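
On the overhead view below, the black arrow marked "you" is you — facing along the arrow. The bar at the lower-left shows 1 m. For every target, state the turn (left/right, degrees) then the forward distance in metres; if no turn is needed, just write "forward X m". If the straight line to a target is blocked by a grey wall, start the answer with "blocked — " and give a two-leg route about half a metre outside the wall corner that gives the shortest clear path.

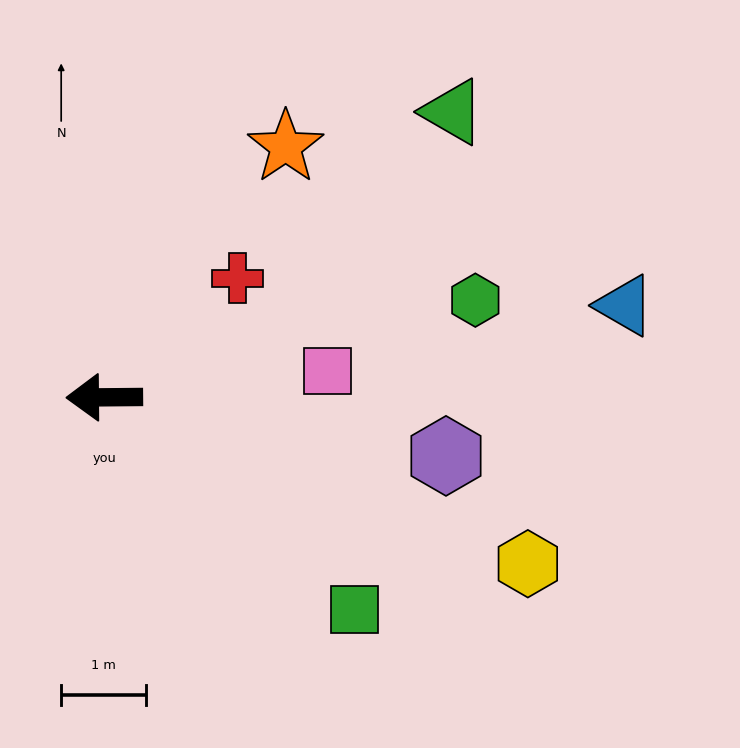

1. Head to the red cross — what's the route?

turn right 139°, forward 2.1 m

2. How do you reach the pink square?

turn right 174°, forward 2.7 m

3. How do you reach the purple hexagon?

turn left 170°, forward 4.1 m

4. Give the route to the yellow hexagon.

turn left 158°, forward 5.4 m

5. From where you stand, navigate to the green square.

turn left 139°, forward 3.9 m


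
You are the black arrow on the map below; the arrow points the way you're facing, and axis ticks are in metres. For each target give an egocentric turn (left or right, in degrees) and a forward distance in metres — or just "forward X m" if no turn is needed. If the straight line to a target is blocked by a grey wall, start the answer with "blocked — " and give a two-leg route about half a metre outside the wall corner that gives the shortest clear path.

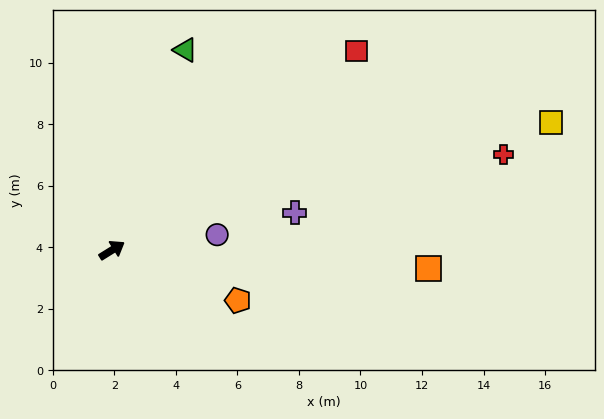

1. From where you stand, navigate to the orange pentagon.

turn right 54°, forward 4.4 m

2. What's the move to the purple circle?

turn right 24°, forward 3.5 m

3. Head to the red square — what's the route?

turn left 7°, forward 10.3 m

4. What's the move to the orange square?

turn right 35°, forward 10.3 m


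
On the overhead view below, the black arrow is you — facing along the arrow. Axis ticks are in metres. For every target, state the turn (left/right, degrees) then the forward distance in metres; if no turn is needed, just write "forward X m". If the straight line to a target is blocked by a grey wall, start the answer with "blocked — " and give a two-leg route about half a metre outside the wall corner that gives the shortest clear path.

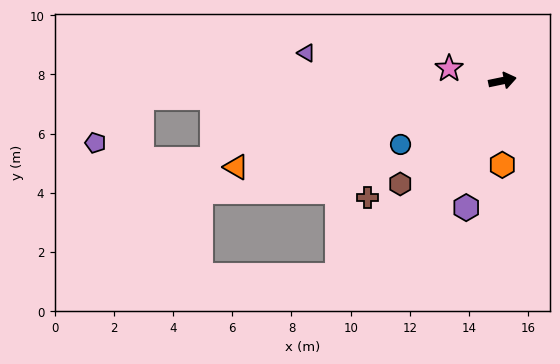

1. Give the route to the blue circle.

turn right 160°, forward 4.1 m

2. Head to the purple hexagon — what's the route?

turn right 118°, forward 4.5 m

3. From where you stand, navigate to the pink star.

turn left 155°, forward 1.8 m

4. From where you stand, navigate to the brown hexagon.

turn right 146°, forward 4.9 m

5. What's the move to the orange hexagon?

turn right 102°, forward 2.8 m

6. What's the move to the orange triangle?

turn right 174°, forward 9.5 m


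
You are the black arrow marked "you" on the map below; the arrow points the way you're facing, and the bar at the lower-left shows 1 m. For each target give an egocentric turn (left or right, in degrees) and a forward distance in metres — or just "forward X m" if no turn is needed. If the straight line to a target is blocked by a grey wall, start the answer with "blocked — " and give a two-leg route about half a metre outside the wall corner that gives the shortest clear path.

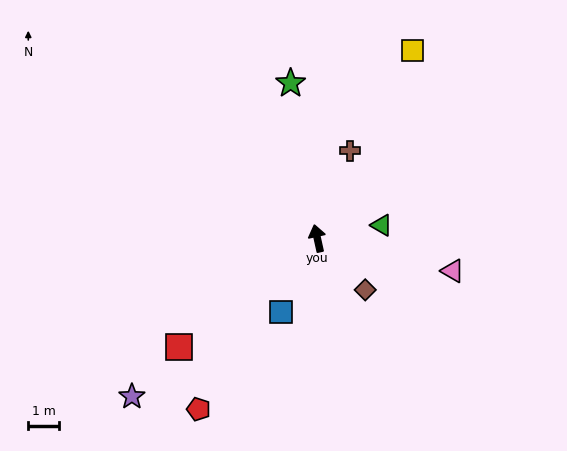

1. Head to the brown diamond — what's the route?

turn right 150°, forward 2.3 m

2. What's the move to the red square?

turn left 116°, forward 5.7 m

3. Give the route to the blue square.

turn left 142°, forward 2.7 m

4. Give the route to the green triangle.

turn right 91°, forward 2.1 m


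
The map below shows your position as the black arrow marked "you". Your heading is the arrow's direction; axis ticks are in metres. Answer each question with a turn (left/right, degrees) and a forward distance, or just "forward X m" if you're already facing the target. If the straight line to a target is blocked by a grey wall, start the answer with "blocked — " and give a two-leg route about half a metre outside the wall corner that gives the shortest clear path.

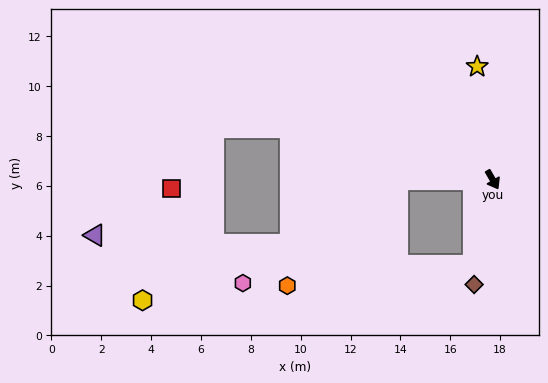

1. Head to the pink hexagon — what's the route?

blocked — turn right 120°, forward 3.8 m, then turn left 34°, forward 7.5 m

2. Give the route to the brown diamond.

turn right 40°, forward 4.3 m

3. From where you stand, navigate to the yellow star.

turn left 158°, forward 4.6 m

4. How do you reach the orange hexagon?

blocked — turn right 120°, forward 3.8 m, then turn left 44°, forward 6.1 m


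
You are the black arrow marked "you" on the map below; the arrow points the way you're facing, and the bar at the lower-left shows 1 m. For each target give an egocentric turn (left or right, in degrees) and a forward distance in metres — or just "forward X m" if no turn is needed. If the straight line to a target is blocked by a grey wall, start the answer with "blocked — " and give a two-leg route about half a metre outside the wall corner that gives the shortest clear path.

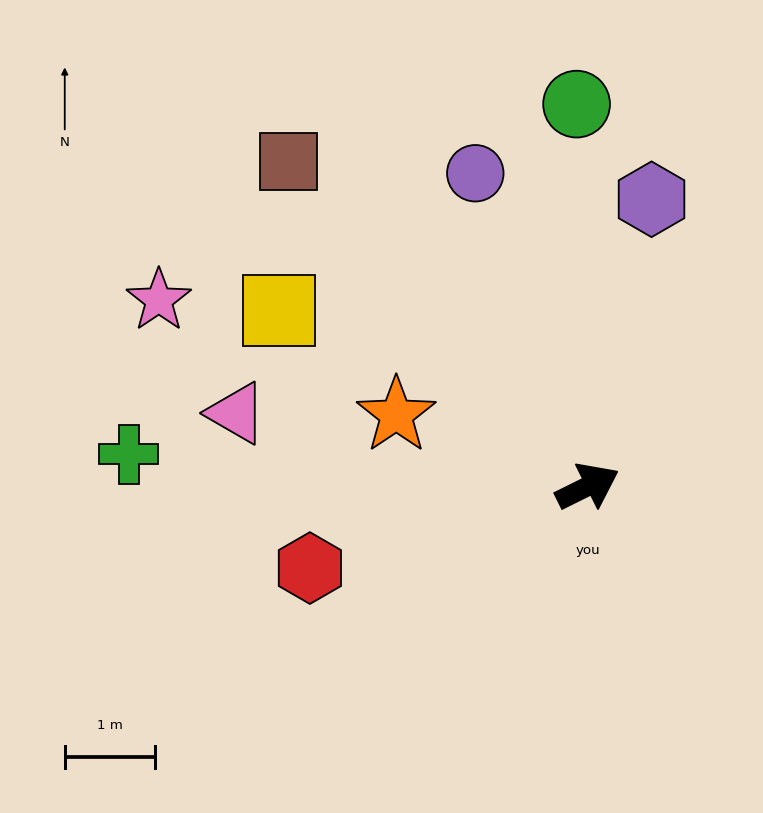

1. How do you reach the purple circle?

turn left 83°, forward 3.7 m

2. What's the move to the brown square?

turn left 106°, forward 4.9 m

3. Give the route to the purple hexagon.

turn left 51°, forward 3.3 m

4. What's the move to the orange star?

turn left 133°, forward 2.3 m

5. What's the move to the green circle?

turn left 65°, forward 4.2 m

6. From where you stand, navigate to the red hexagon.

turn left 170°, forward 3.2 m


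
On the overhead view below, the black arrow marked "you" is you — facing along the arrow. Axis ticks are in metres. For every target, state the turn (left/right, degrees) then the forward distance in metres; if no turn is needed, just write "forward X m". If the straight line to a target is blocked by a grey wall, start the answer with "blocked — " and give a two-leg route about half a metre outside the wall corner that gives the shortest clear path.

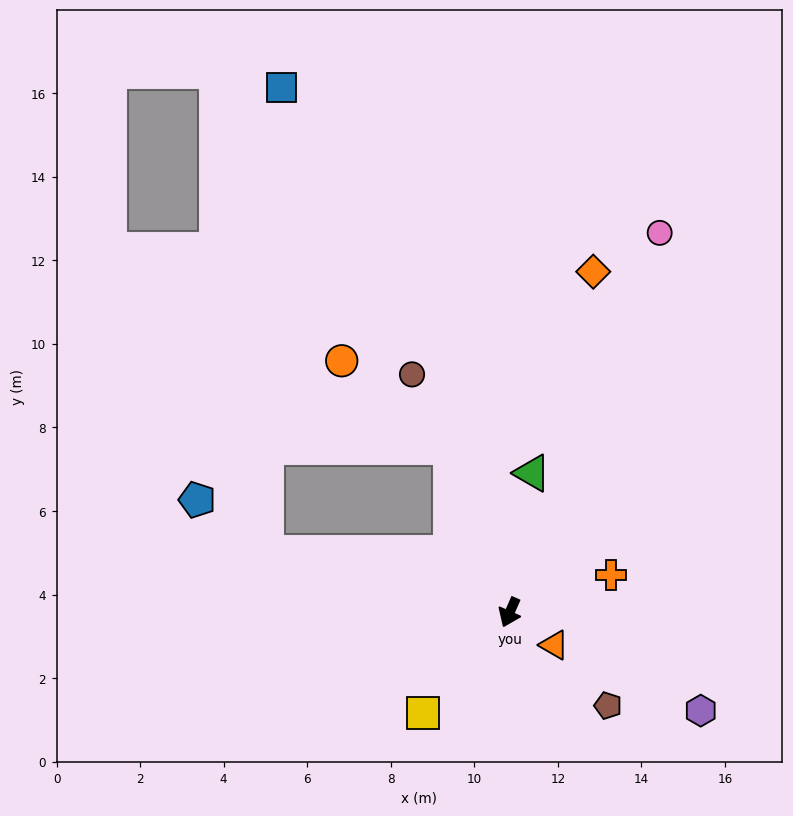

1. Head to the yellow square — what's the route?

turn right 17°, forward 3.2 m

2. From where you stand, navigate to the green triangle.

turn right 165°, forward 3.4 m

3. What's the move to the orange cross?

turn left 134°, forward 2.6 m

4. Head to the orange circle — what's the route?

blocked — turn right 137°, forward 4.2 m, then turn left 32°, forward 3.3 m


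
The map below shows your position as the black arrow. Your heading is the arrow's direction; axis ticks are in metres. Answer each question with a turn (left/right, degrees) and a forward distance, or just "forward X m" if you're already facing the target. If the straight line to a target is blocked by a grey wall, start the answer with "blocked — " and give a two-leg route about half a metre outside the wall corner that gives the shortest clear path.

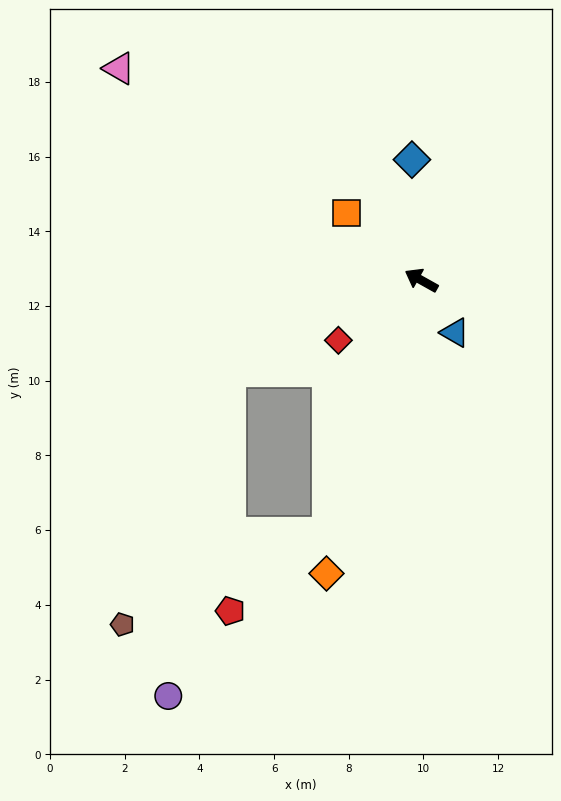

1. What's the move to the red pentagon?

blocked — turn left 99°, forward 7.2 m, then turn right 31°, forward 3.3 m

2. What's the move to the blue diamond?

turn right 56°, forward 3.2 m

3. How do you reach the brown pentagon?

blocked — turn left 99°, forward 7.2 m, then turn right 46°, forward 6.0 m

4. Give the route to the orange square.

turn right 13°, forward 2.7 m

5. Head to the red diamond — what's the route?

turn left 65°, forward 2.7 m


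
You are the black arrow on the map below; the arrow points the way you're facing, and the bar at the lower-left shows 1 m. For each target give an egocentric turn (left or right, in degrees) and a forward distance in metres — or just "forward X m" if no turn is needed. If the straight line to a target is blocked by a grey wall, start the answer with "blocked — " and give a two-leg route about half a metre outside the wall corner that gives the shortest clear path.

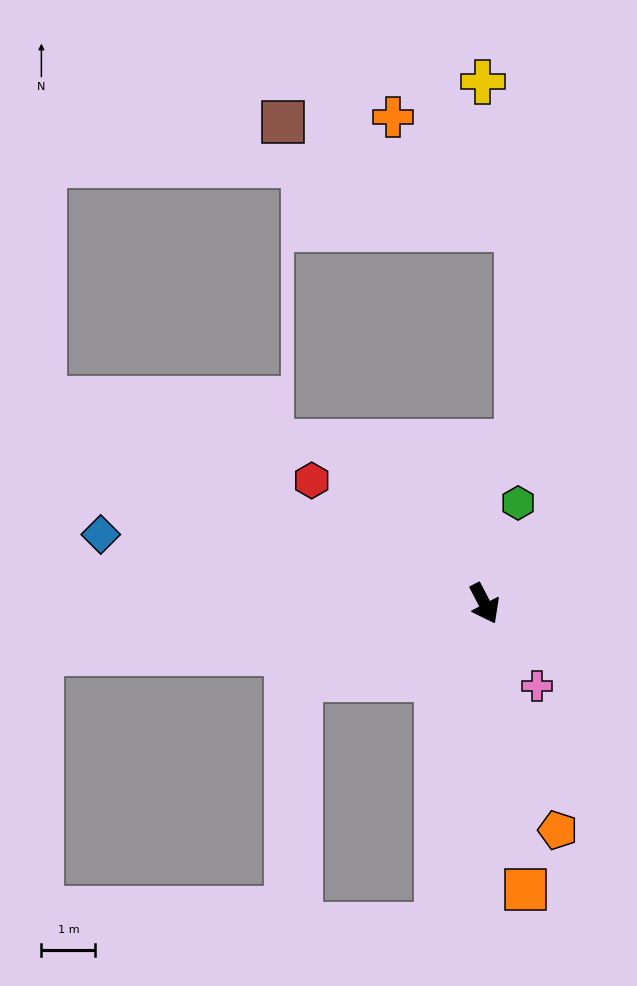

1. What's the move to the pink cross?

turn left 5°, forward 1.8 m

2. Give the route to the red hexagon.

turn right 153°, forward 3.9 m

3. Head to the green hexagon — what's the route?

turn left 134°, forward 2.0 m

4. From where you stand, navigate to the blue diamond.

turn right 128°, forward 7.2 m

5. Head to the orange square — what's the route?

turn right 19°, forward 5.3 m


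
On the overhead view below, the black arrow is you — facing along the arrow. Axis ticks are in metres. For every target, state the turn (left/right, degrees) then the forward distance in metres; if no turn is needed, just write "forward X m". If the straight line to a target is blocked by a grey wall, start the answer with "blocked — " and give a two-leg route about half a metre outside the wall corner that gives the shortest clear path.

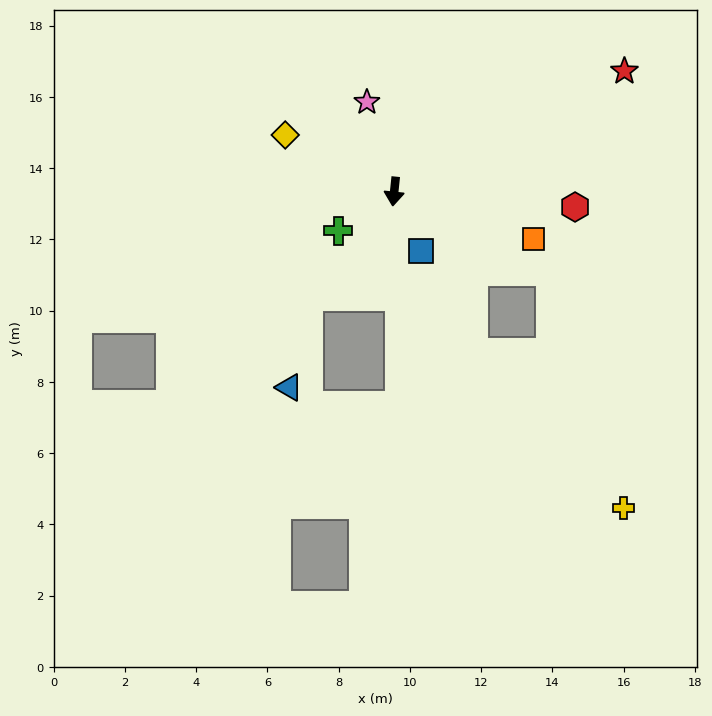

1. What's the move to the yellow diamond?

turn right 112°, forward 3.4 m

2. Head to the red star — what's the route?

turn left 123°, forward 7.3 m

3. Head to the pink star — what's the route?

turn right 157°, forward 2.6 m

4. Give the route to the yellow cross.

blocked — turn left 69°, forward 4.9 m, then turn right 46°, forward 7.0 m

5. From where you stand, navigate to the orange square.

turn left 77°, forward 4.1 m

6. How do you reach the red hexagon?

turn left 91°, forward 5.1 m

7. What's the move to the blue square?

turn left 30°, forward 1.8 m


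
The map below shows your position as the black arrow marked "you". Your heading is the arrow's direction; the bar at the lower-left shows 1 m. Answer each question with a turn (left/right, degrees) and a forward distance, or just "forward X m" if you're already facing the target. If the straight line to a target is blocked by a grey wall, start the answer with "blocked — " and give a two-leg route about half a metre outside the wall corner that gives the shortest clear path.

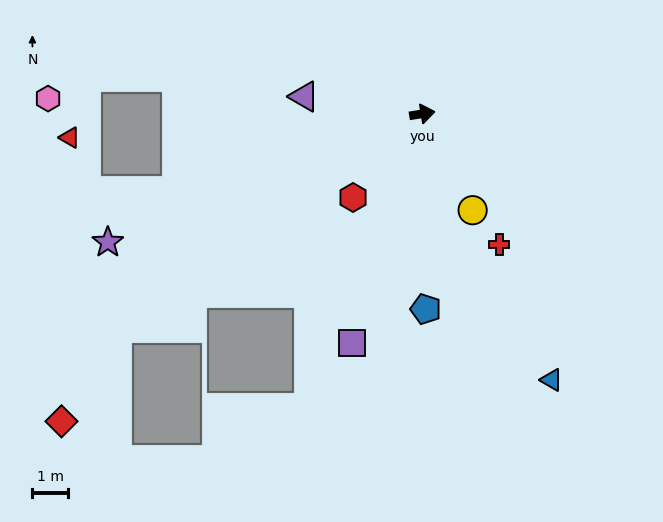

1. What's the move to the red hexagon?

turn right 139°, forward 3.1 m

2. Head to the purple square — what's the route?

turn right 116°, forward 6.7 m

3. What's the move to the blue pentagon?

turn right 98°, forward 5.5 m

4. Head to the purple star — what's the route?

turn right 167°, forward 9.6 m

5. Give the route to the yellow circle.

turn right 72°, forward 3.1 m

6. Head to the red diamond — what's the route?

blocked — turn right 154°, forward 10.5 m, then turn left 24°, forward 3.1 m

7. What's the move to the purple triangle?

turn left 162°, forward 3.4 m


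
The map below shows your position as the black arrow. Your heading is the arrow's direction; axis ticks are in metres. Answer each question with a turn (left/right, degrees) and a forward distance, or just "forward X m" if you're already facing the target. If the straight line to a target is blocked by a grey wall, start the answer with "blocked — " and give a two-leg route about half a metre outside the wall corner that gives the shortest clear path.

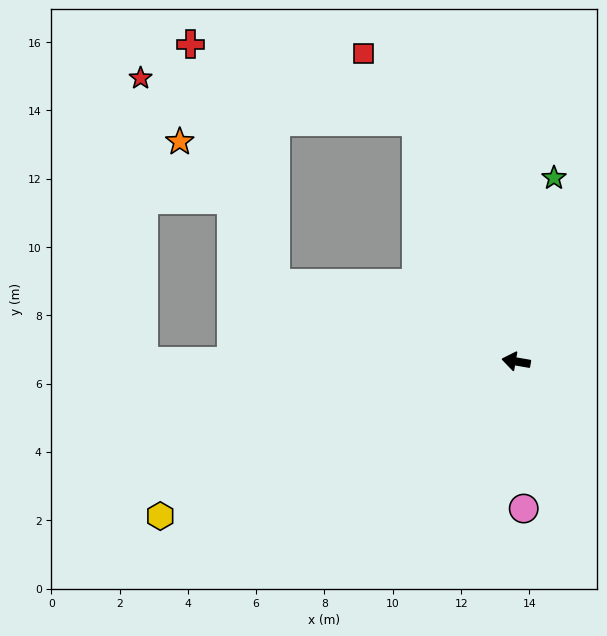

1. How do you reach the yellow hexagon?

turn left 33°, forward 11.4 m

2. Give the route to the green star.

turn right 92°, forward 5.5 m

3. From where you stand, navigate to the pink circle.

turn left 103°, forward 4.3 m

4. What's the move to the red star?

blocked — turn right 58°, forward 7.6 m, then turn left 59°, forward 8.2 m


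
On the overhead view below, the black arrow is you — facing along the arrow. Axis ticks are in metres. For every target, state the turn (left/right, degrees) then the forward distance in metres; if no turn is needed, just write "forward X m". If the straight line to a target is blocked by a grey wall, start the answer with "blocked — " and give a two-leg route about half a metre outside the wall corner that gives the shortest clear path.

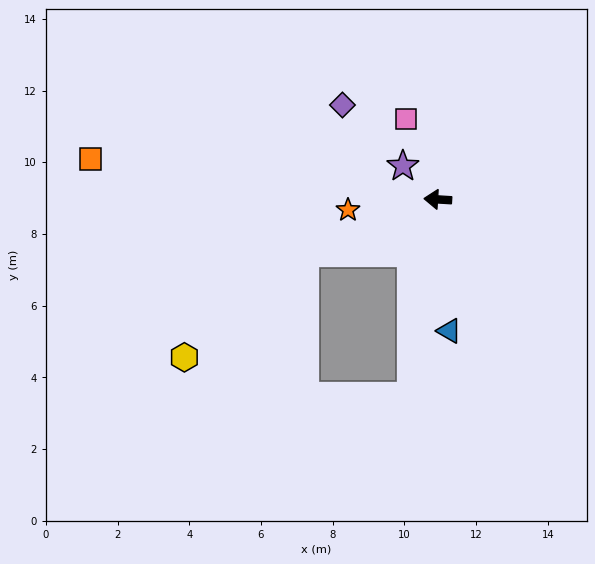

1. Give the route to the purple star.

turn right 40°, forward 1.3 m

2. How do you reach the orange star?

turn left 10°, forward 2.5 m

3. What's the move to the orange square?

turn right 3°, forward 9.8 m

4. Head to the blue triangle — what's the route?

turn left 98°, forward 3.7 m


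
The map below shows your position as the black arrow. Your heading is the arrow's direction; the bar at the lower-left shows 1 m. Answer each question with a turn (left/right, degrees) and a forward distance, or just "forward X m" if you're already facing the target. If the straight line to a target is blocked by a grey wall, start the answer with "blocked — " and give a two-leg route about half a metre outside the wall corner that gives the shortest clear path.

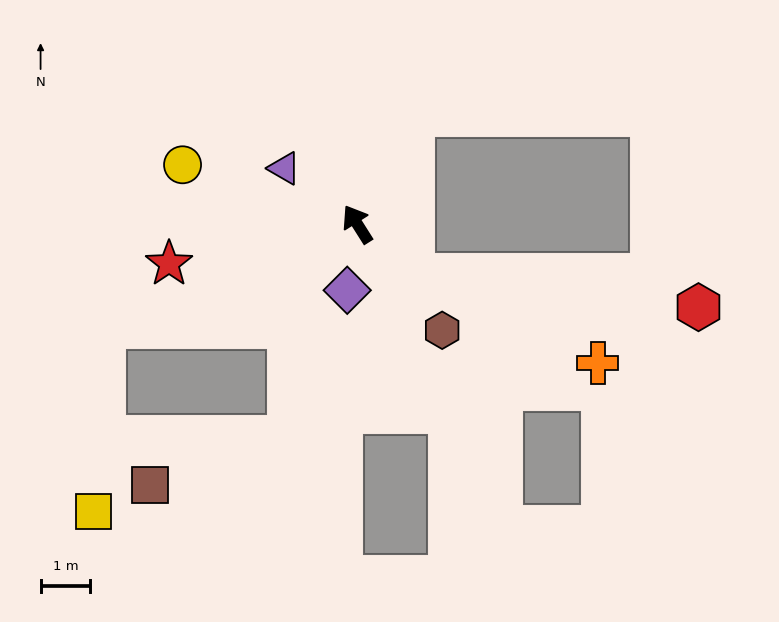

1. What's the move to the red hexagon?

blocked — turn right 165°, forward 1.5 m, then turn left 36°, forward 5.8 m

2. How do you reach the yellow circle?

turn left 39°, forward 3.7 m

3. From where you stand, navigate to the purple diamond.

turn left 139°, forward 1.3 m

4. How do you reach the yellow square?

blocked — turn left 80°, forward 5.5 m, then turn left 64°, forward 3.7 m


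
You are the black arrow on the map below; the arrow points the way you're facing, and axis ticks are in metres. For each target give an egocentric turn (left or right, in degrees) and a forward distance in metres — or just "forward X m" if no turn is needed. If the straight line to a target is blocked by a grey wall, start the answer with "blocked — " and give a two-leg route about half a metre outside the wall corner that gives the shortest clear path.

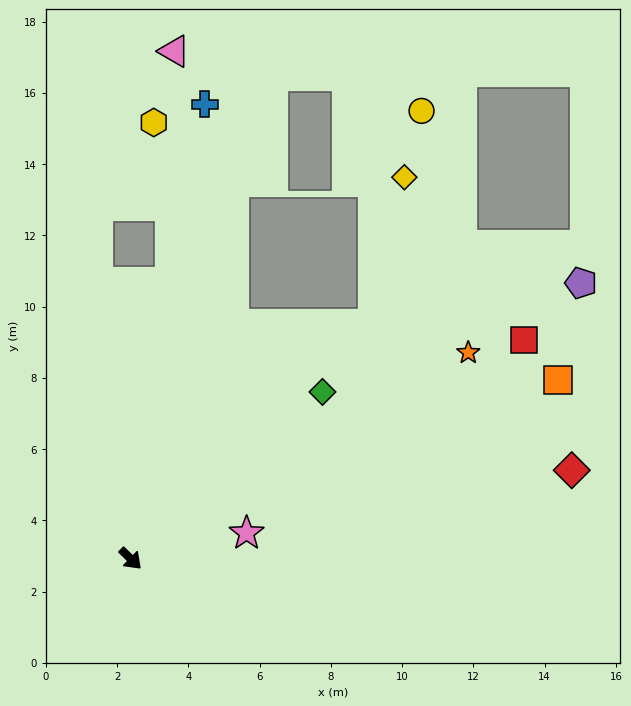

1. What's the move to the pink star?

turn left 57°, forward 3.3 m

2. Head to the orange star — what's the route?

turn left 76°, forward 11.1 m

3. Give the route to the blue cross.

turn left 125°, forward 12.9 m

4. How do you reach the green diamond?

turn left 85°, forward 7.1 m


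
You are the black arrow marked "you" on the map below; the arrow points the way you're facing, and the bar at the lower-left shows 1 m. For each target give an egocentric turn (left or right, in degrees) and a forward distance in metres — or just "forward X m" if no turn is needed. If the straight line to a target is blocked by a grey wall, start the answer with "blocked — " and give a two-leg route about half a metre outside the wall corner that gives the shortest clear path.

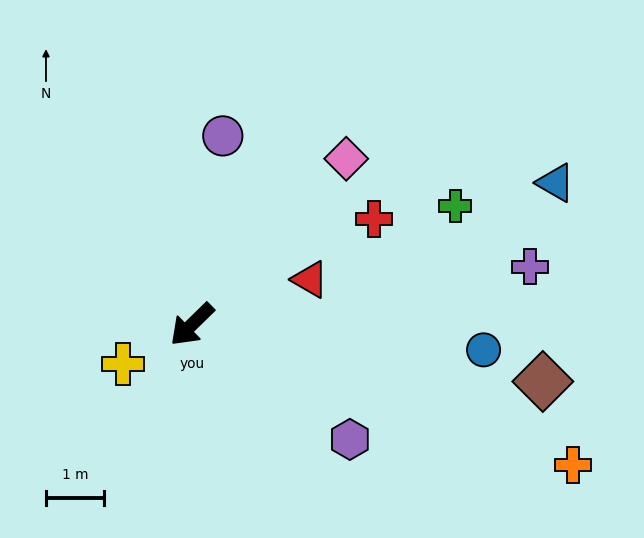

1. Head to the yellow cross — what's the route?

turn right 14°, forward 1.4 m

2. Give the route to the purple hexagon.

turn left 100°, forward 3.4 m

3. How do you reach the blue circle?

turn left 131°, forward 5.0 m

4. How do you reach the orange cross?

turn left 116°, forward 7.0 m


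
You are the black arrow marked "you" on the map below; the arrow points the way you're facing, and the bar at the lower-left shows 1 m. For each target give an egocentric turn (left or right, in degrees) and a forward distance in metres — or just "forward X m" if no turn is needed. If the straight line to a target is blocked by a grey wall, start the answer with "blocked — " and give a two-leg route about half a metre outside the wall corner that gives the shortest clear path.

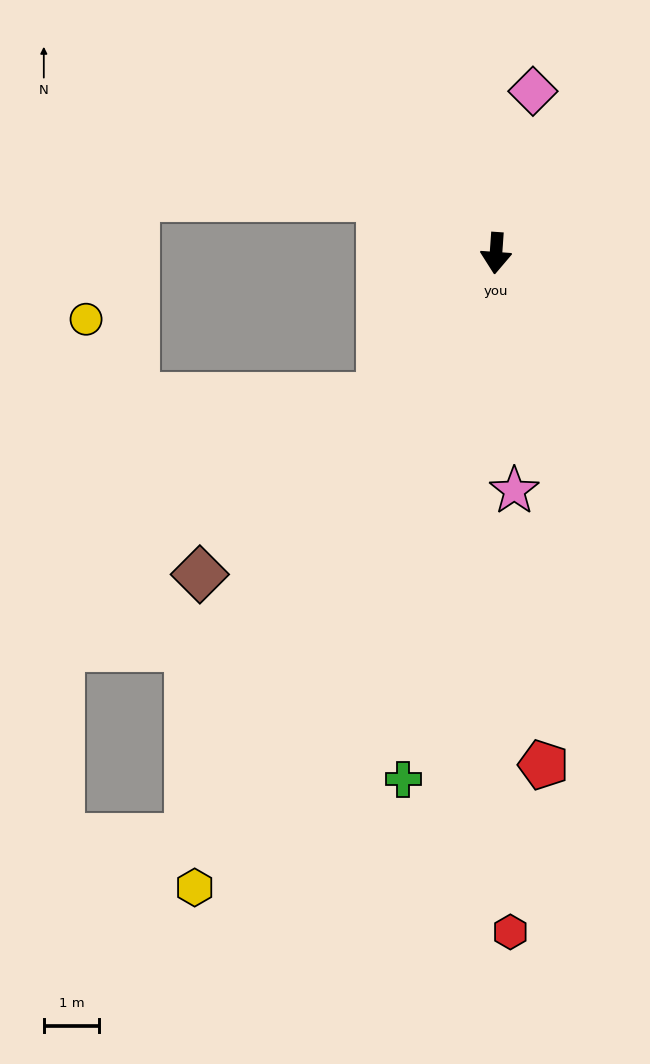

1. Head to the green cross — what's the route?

turn right 6°, forward 9.7 m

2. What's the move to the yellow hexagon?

turn right 21°, forward 12.7 m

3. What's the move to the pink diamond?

turn left 171°, forward 3.0 m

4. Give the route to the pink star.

turn left 8°, forward 4.3 m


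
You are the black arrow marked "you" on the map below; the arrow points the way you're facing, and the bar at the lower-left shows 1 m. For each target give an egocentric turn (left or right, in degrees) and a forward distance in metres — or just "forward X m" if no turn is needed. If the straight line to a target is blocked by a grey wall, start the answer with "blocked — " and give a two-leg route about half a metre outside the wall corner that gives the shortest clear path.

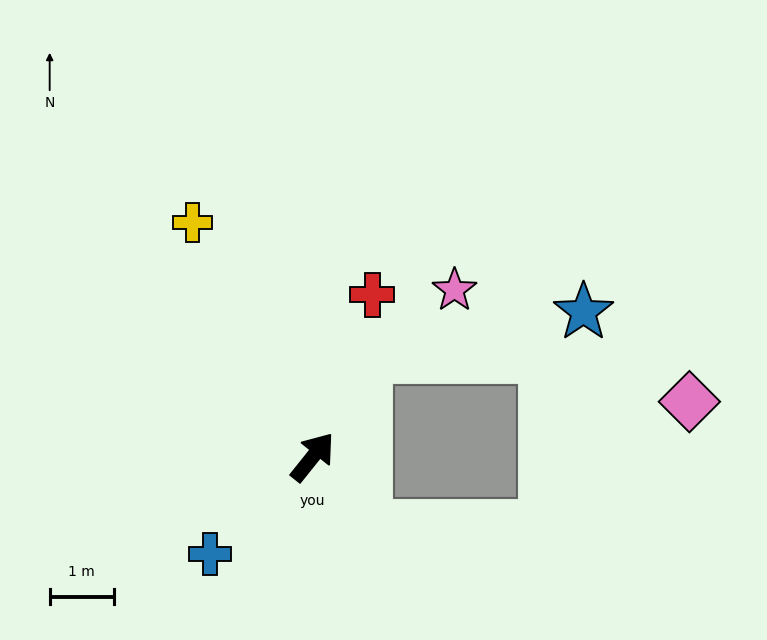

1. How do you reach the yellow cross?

turn left 66°, forward 4.1 m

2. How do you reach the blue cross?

turn left 172°, forward 2.2 m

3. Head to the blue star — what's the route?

blocked — turn left 11°, forward 1.8 m, then turn right 51°, forward 3.5 m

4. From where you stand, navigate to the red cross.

turn left 19°, forward 2.7 m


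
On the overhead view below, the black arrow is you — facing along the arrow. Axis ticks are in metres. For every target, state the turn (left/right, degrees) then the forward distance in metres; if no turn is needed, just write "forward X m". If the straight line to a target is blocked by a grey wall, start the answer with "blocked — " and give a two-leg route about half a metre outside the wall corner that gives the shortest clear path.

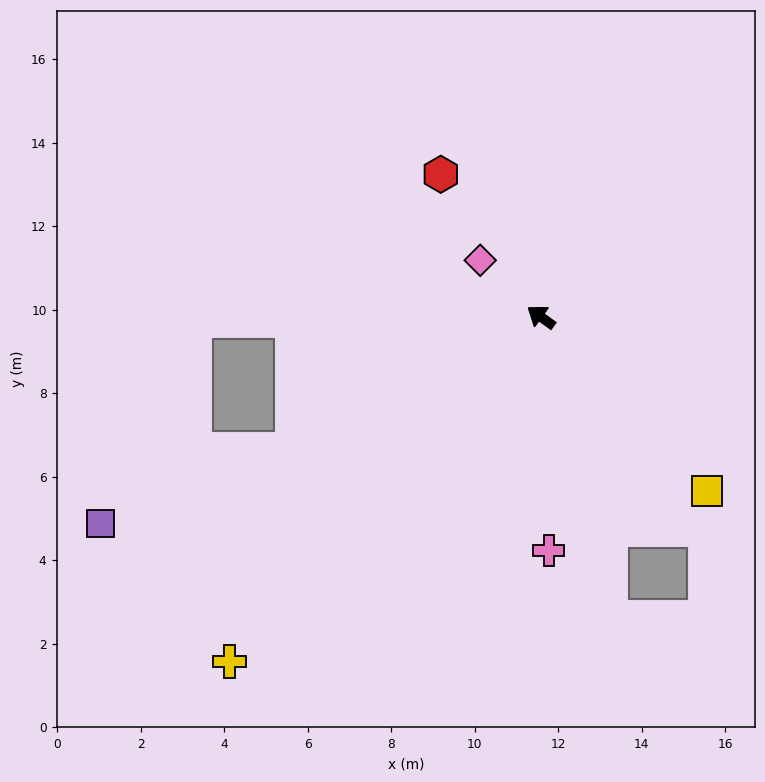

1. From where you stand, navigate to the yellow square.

turn left 170°, forward 5.8 m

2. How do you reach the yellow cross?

turn left 84°, forward 11.1 m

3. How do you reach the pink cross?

turn left 128°, forward 5.6 m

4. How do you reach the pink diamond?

turn right 7°, forward 2.0 m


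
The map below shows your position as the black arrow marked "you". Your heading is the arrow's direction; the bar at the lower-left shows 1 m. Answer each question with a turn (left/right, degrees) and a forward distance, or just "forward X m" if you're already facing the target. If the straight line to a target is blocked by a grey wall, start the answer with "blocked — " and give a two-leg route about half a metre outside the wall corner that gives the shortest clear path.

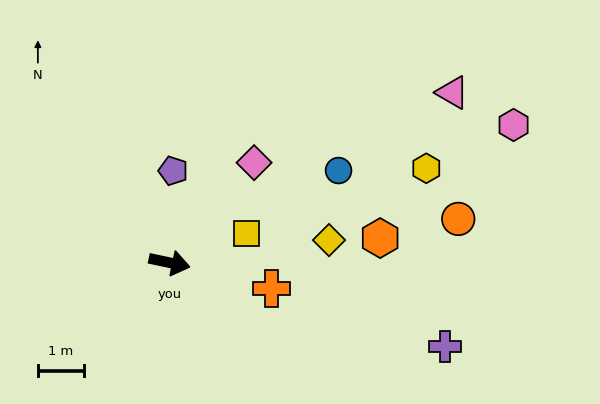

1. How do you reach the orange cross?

turn right 2°, forward 2.3 m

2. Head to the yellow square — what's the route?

turn left 33°, forward 1.8 m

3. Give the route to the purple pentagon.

turn left 100°, forward 2.0 m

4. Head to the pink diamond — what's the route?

turn left 62°, forward 2.9 m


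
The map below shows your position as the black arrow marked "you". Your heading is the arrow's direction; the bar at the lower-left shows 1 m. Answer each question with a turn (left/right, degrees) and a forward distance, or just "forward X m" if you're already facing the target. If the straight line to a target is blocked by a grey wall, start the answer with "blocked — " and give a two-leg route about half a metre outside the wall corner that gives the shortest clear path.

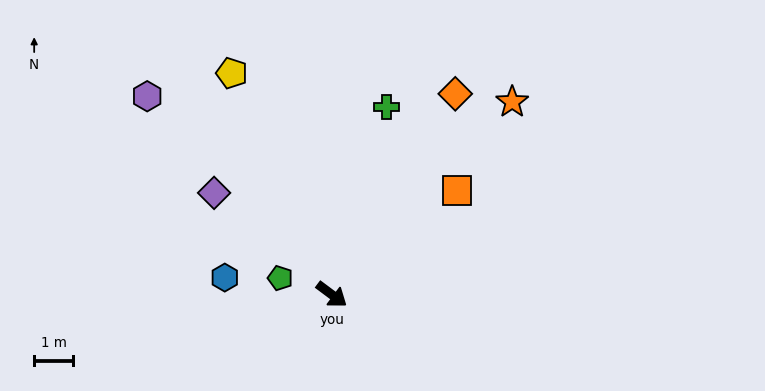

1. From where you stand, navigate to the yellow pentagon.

turn left 151°, forward 6.2 m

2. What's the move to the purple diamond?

turn left 176°, forward 4.0 m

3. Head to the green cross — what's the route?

turn left 110°, forward 5.0 m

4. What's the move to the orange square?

turn left 76°, forward 4.2 m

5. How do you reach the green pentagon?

turn right 161°, forward 1.4 m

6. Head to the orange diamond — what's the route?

turn left 95°, forward 6.1 m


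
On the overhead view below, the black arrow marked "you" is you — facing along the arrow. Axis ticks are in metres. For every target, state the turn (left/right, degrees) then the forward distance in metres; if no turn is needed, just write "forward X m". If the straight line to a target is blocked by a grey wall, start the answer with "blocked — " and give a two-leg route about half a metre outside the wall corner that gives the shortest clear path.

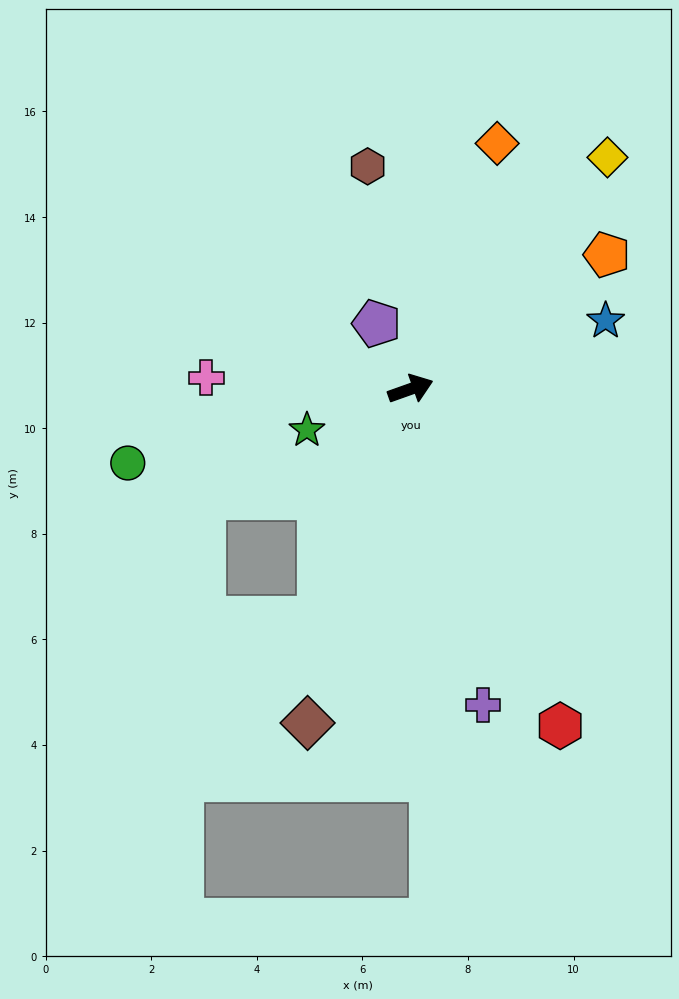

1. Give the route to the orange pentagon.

turn left 15°, forward 4.5 m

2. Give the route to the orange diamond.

turn left 51°, forward 4.9 m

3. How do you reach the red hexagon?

turn right 86°, forward 7.0 m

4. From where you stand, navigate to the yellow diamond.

turn left 30°, forward 5.8 m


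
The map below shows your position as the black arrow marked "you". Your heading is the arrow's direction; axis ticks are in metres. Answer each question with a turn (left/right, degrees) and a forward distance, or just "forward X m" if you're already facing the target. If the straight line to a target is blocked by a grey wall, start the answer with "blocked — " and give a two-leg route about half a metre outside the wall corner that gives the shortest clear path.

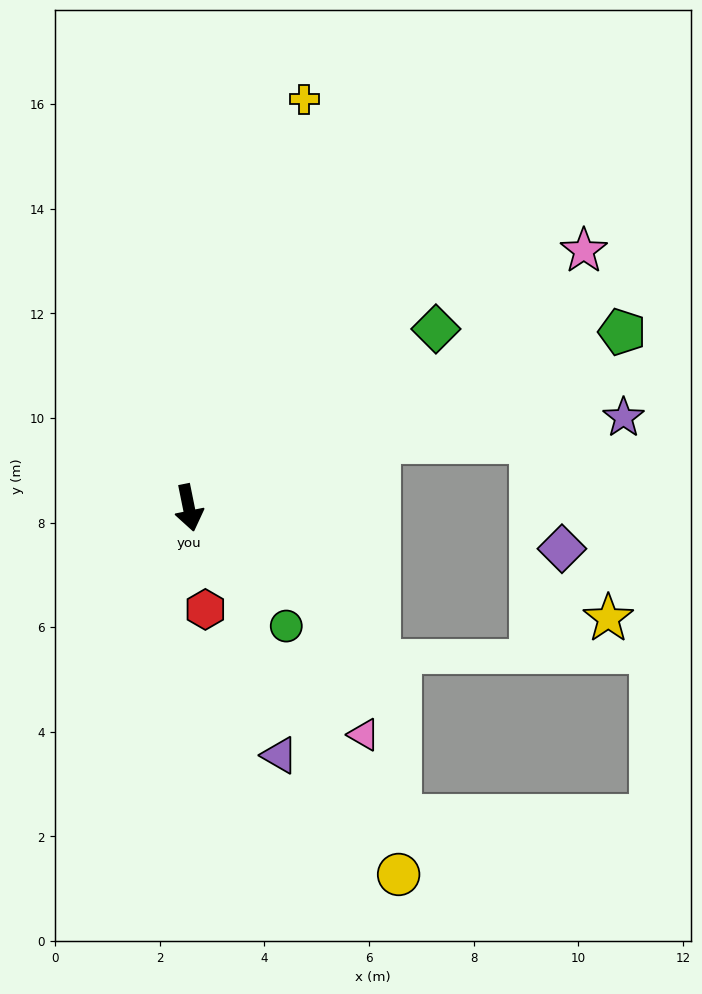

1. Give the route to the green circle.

turn left 28°, forward 2.9 m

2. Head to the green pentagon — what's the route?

turn left 101°, forward 8.9 m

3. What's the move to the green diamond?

turn left 114°, forward 5.8 m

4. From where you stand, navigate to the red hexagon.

turn right 2°, forward 2.0 m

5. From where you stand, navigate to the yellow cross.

turn left 153°, forward 8.1 m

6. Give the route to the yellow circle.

turn left 18°, forward 8.1 m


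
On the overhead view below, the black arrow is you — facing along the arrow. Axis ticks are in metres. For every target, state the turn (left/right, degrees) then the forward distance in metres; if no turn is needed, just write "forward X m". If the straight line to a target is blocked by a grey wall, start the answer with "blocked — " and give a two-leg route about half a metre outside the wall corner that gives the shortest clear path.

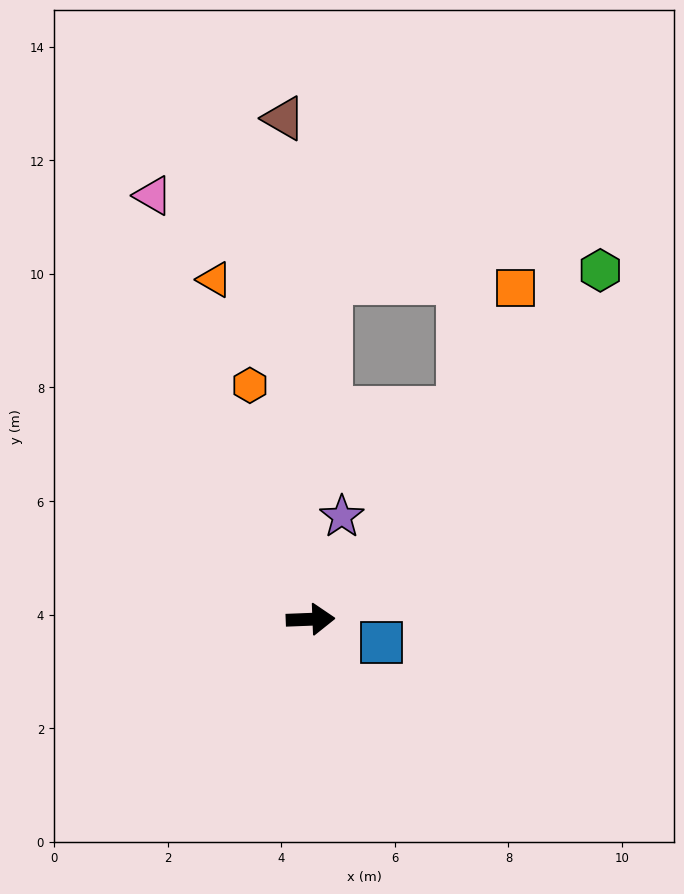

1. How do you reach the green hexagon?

turn left 48°, forward 8.0 m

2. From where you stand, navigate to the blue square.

turn right 20°, forward 1.3 m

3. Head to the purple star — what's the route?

turn left 71°, forward 1.9 m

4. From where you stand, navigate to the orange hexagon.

turn left 102°, forward 4.3 m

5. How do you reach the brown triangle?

turn left 91°, forward 8.8 m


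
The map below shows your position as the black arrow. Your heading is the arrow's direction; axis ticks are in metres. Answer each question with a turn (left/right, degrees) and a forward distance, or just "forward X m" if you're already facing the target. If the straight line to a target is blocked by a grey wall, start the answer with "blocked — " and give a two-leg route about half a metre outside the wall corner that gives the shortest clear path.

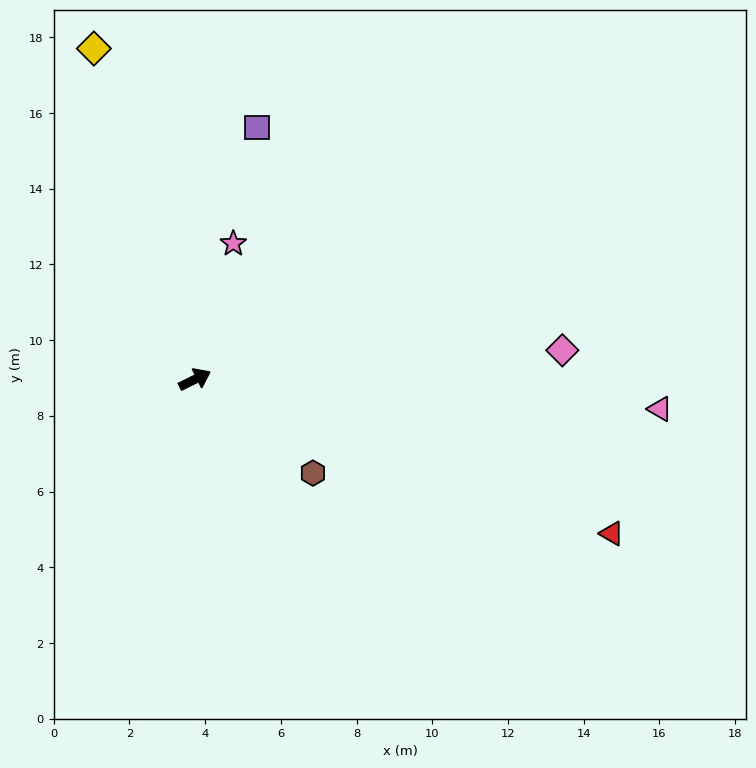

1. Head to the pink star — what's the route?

turn left 48°, forward 3.7 m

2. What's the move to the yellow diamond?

turn left 81°, forward 9.1 m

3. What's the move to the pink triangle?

turn right 30°, forward 12.3 m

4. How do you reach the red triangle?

turn right 47°, forward 11.7 m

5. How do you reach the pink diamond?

turn right 22°, forward 9.7 m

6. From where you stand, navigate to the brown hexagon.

turn right 65°, forward 4.0 m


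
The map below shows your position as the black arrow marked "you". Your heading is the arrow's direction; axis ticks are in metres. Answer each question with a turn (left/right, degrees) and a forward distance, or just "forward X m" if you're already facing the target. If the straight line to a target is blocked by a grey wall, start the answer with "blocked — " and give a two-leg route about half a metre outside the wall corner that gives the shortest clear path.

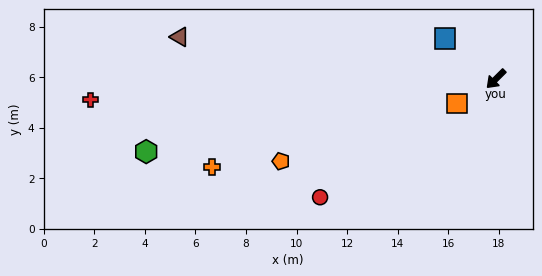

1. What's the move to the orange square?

turn right 13°, forward 1.8 m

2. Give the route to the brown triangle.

turn right 52°, forward 12.6 m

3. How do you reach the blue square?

turn right 83°, forward 2.6 m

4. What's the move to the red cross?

turn right 42°, forward 16.1 m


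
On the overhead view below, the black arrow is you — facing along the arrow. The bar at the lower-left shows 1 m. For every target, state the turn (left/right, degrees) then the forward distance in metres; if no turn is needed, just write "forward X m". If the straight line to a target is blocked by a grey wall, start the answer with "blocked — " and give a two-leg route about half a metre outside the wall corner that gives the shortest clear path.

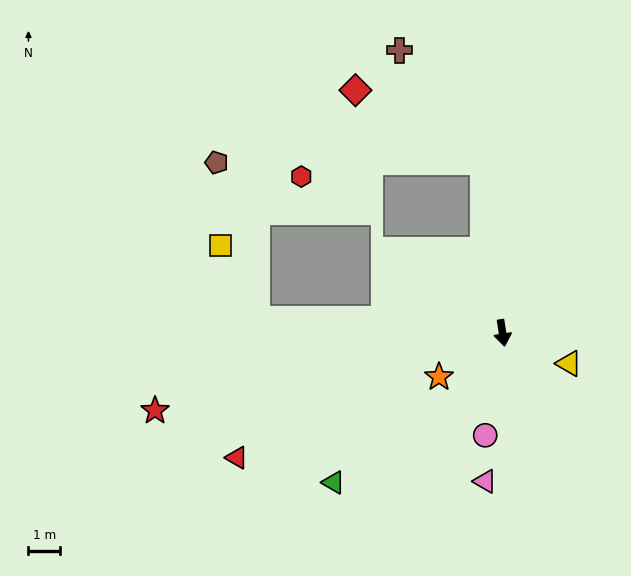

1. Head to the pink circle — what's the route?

turn right 18°, forward 3.3 m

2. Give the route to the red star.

turn right 86°, forward 11.3 m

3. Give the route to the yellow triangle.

turn left 56°, forward 2.3 m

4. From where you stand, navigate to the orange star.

turn right 64°, forward 2.5 m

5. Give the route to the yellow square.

blocked — turn right 102°, forward 7.8 m, then turn right 61°, forward 2.6 m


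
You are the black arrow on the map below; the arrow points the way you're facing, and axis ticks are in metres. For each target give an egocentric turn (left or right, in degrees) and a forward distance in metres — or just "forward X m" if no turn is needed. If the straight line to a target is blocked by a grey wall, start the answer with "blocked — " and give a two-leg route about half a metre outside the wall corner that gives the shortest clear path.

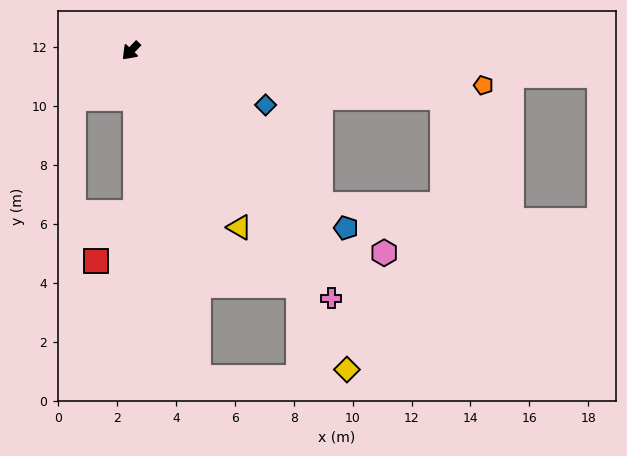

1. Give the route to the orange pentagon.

turn left 128°, forward 12.0 m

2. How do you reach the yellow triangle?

turn left 75°, forward 7.0 m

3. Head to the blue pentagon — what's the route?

turn left 94°, forward 9.5 m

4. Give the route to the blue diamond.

turn left 112°, forward 4.9 m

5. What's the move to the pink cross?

turn left 83°, forward 10.8 m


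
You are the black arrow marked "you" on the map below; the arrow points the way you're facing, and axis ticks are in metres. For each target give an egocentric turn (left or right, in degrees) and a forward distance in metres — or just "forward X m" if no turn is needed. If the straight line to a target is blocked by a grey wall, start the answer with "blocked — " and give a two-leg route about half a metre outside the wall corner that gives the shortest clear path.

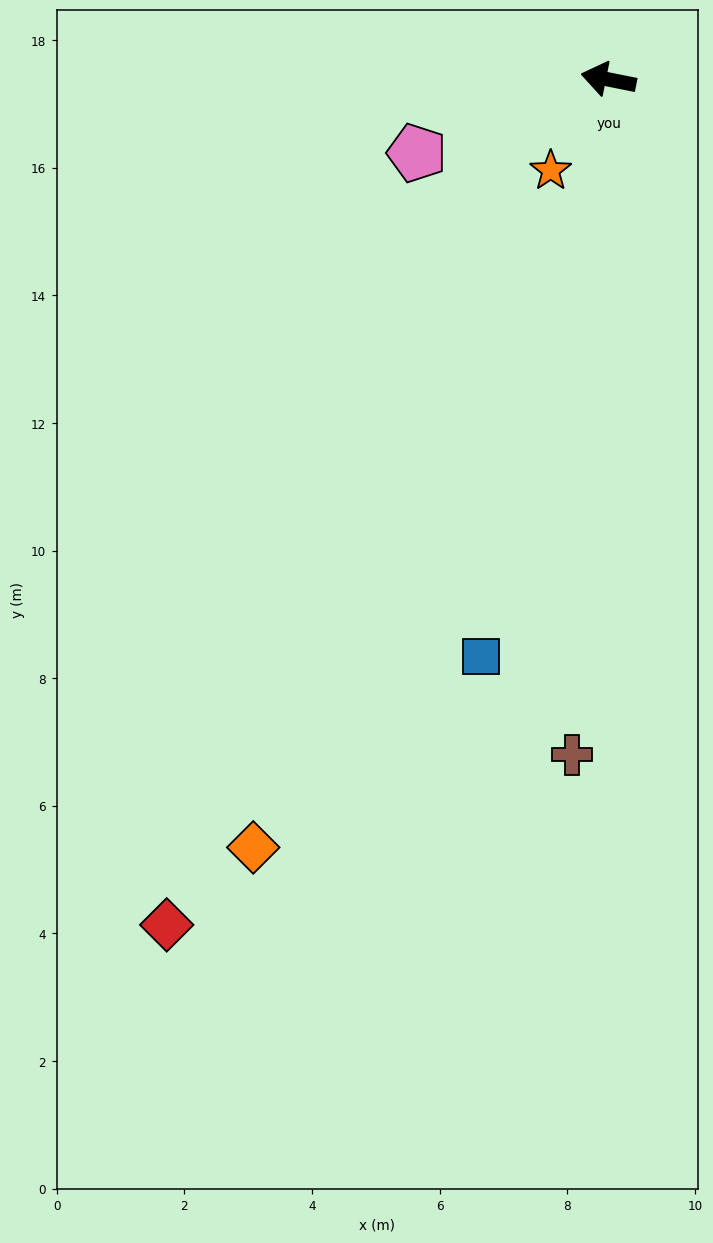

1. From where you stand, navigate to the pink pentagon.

turn left 32°, forward 3.2 m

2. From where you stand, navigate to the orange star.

turn left 69°, forward 1.7 m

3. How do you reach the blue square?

turn left 89°, forward 9.3 m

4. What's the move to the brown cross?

turn left 98°, forward 10.6 m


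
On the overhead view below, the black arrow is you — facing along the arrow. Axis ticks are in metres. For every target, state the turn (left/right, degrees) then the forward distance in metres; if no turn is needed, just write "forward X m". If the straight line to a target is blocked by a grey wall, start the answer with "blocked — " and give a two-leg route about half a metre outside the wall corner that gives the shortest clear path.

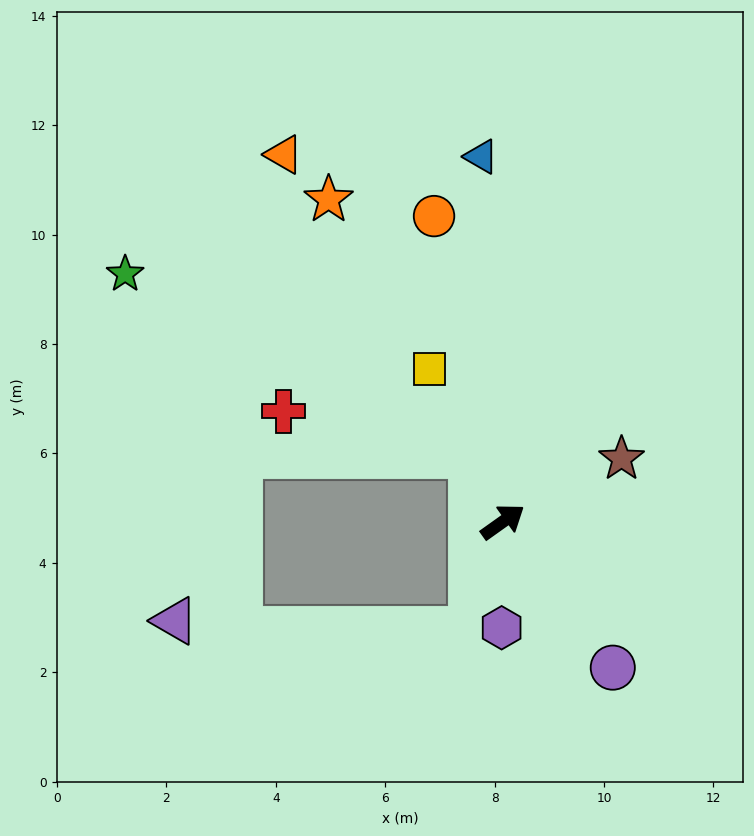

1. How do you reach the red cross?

blocked — turn left 80°, forward 1.3 m, then turn left 51°, forward 3.5 m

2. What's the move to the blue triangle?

turn left 58°, forward 6.7 m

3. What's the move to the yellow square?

turn left 80°, forward 3.1 m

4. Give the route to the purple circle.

turn right 88°, forward 3.3 m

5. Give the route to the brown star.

turn right 7°, forward 2.5 m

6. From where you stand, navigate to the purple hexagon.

turn right 126°, forward 1.9 m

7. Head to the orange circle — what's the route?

turn left 67°, forward 5.7 m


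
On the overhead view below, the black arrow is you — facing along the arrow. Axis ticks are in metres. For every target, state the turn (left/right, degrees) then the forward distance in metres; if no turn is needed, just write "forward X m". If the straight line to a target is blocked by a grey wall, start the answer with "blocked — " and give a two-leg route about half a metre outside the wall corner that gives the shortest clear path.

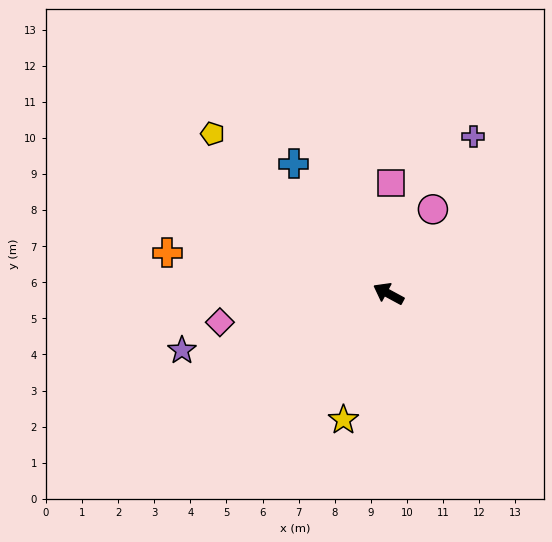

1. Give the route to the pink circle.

turn right 89°, forward 2.6 m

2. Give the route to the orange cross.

turn left 18°, forward 6.2 m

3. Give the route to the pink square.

turn right 63°, forward 3.1 m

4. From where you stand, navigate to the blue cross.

turn right 26°, forward 4.5 m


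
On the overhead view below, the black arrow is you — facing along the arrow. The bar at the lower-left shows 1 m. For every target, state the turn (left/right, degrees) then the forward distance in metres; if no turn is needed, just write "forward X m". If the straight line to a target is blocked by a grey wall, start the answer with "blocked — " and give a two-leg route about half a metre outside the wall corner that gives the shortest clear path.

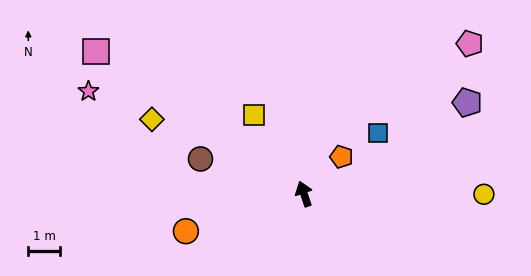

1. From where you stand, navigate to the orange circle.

turn left 89°, forward 4.0 m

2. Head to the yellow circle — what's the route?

turn right 109°, forward 5.7 m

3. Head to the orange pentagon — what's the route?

turn right 64°, forward 1.7 m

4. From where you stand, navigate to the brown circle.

turn left 53°, forward 3.5 m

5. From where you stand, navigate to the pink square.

turn left 37°, forward 8.0 m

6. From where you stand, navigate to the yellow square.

turn left 14°, forward 3.0 m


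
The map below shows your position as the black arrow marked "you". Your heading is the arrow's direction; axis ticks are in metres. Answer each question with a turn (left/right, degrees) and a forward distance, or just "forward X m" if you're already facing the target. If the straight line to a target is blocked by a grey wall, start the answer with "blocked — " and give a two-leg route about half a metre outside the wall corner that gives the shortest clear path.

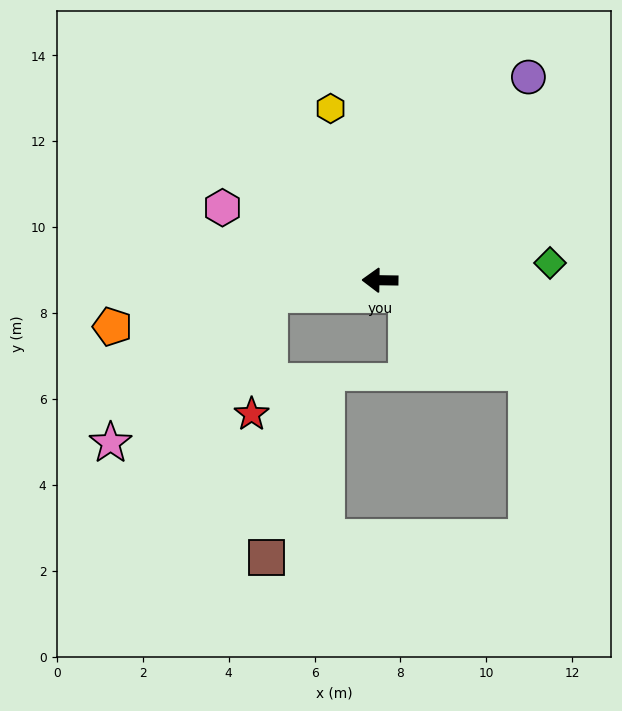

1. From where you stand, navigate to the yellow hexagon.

turn right 73°, forward 4.2 m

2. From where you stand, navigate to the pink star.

blocked — turn left 8°, forward 2.6 m, then turn left 36°, forward 5.1 m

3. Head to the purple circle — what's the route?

turn right 125°, forward 5.9 m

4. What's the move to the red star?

blocked — turn left 8°, forward 2.6 m, then turn left 74°, forward 2.8 m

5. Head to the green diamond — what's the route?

turn right 173°, forward 4.0 m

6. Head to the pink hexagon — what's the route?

turn right 24°, forward 4.0 m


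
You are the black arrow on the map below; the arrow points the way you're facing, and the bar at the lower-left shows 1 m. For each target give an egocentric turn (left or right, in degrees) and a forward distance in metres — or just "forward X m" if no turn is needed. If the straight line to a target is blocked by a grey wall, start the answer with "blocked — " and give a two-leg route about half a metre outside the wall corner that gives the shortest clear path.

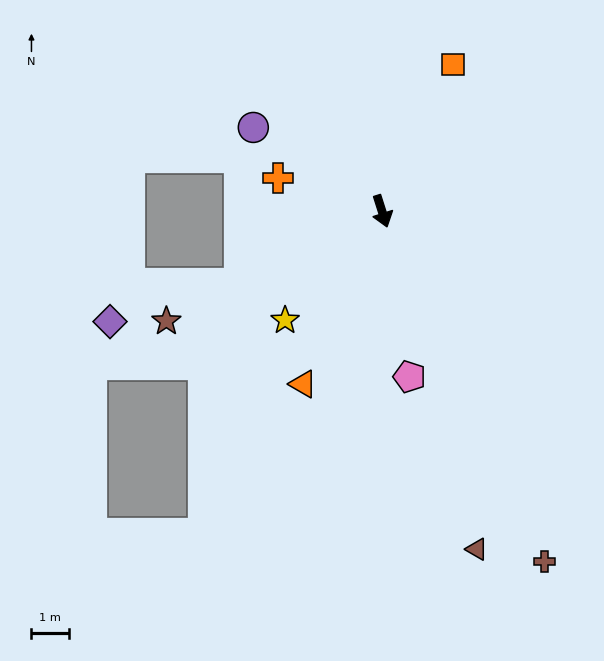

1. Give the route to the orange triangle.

turn right 42°, forward 5.1 m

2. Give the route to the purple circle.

turn right 141°, forward 4.1 m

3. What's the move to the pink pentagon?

turn right 8°, forward 4.5 m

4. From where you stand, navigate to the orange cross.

turn right 125°, forward 2.9 m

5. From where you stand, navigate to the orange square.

turn left 137°, forward 4.4 m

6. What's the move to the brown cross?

turn left 7°, forward 10.4 m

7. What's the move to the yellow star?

turn right 59°, forward 3.9 m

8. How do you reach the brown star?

turn right 81°, forward 6.5 m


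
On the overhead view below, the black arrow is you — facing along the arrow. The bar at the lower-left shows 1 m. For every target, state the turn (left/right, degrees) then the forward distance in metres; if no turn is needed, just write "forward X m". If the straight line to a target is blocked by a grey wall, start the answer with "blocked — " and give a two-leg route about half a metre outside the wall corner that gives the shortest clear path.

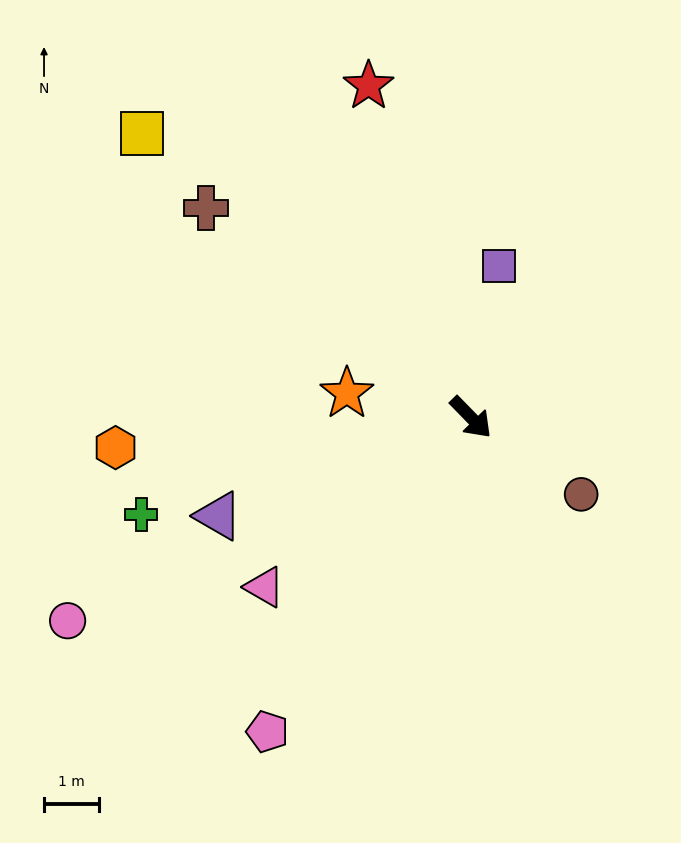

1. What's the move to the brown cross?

turn right 173°, forward 6.1 m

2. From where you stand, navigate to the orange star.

turn right 145°, forward 2.3 m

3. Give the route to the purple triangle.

turn right 113°, forward 4.9 m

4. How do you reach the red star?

turn left 153°, forward 6.3 m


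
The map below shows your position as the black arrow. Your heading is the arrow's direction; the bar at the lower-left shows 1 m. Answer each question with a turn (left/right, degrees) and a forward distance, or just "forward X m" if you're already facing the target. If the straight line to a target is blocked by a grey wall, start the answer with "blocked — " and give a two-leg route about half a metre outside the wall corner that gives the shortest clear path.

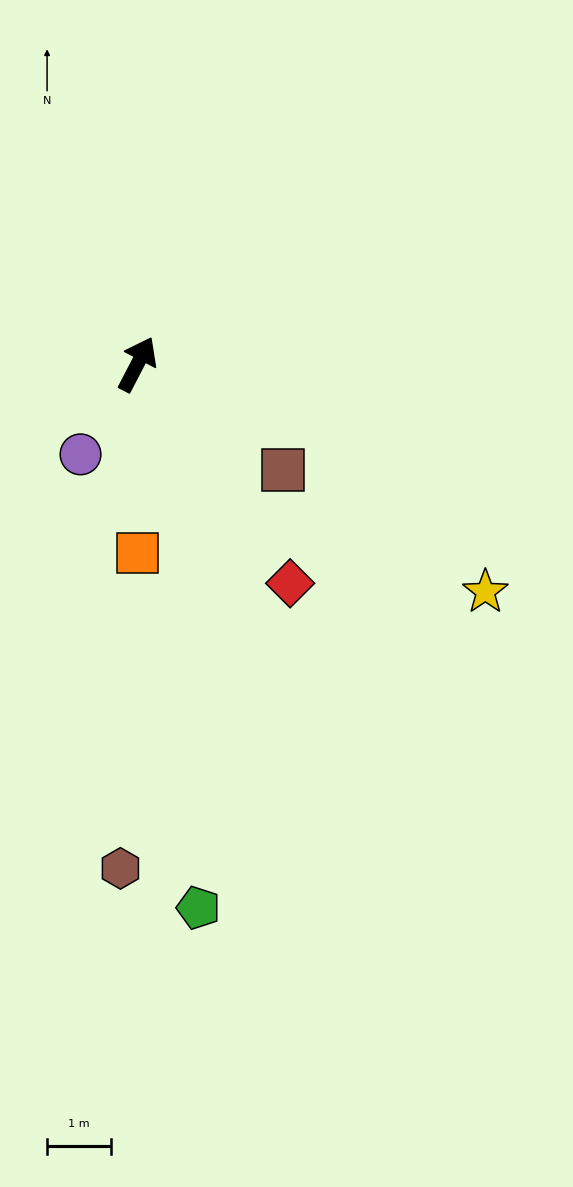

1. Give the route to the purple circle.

turn left 175°, forward 1.7 m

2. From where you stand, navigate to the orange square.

turn right 153°, forward 3.0 m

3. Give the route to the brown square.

turn right 99°, forward 2.8 m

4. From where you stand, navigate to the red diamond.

turn right 118°, forward 4.2 m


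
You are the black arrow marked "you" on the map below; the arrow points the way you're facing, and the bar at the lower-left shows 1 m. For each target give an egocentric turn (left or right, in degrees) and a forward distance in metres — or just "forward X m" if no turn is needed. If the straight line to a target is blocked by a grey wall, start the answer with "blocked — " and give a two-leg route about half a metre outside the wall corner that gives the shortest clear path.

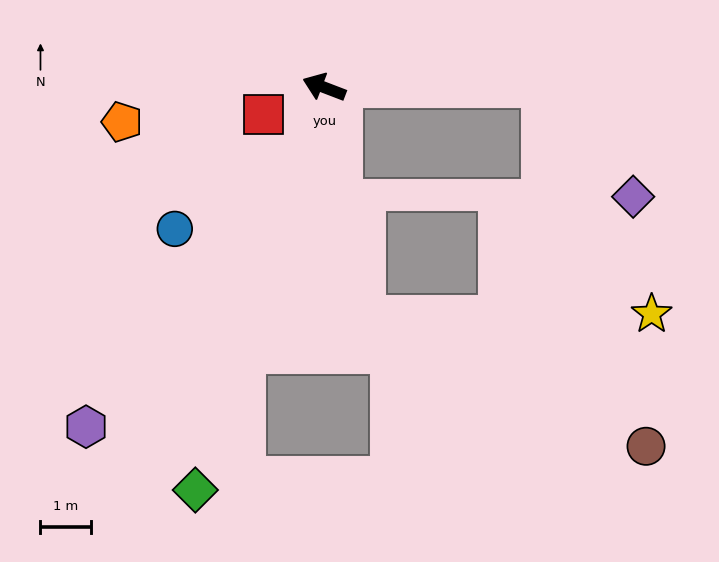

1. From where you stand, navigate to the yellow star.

blocked — turn right 159°, forward 4.4 m, then turn right 64°, forward 5.0 m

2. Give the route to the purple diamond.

blocked — turn right 159°, forward 4.4 m, then turn right 50°, forward 2.8 m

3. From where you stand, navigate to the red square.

turn left 45°, forward 1.3 m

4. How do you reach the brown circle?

blocked — turn right 159°, forward 4.4 m, then turn right 74°, forward 7.5 m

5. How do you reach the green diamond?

turn left 93°, forward 8.4 m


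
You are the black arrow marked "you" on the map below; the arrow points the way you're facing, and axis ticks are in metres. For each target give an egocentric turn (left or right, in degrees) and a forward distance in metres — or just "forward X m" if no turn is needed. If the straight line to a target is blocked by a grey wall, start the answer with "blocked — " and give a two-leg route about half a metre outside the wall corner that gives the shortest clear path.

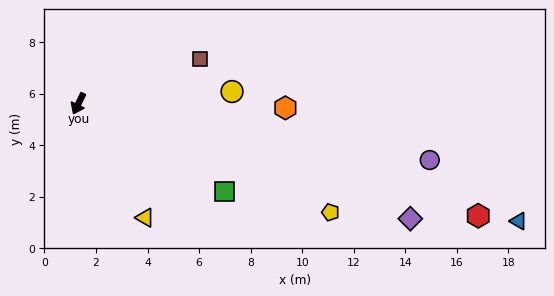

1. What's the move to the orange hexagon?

turn left 115°, forward 8.0 m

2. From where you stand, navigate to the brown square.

turn left 136°, forward 5.0 m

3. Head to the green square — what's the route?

turn left 85°, forward 6.6 m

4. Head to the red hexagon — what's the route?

turn left 100°, forward 16.1 m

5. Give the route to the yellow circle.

turn left 120°, forward 6.0 m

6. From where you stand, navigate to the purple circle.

turn left 107°, forward 13.8 m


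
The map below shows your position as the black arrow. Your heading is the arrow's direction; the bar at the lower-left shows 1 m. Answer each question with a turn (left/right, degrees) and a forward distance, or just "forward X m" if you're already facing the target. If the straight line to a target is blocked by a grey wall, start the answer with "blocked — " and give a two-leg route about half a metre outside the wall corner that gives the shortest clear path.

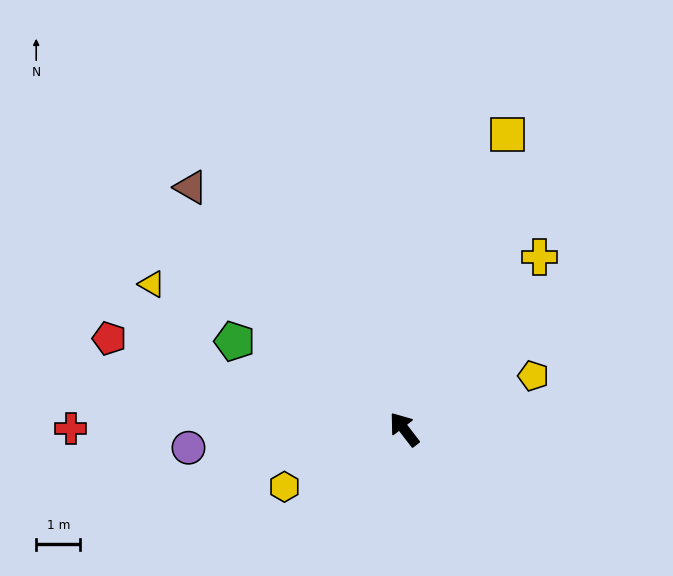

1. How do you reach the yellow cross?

turn right 76°, forward 5.0 m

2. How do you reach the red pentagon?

turn left 35°, forward 7.0 m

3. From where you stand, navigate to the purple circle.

turn left 57°, forward 4.9 m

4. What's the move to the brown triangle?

turn left 4°, forward 7.3 m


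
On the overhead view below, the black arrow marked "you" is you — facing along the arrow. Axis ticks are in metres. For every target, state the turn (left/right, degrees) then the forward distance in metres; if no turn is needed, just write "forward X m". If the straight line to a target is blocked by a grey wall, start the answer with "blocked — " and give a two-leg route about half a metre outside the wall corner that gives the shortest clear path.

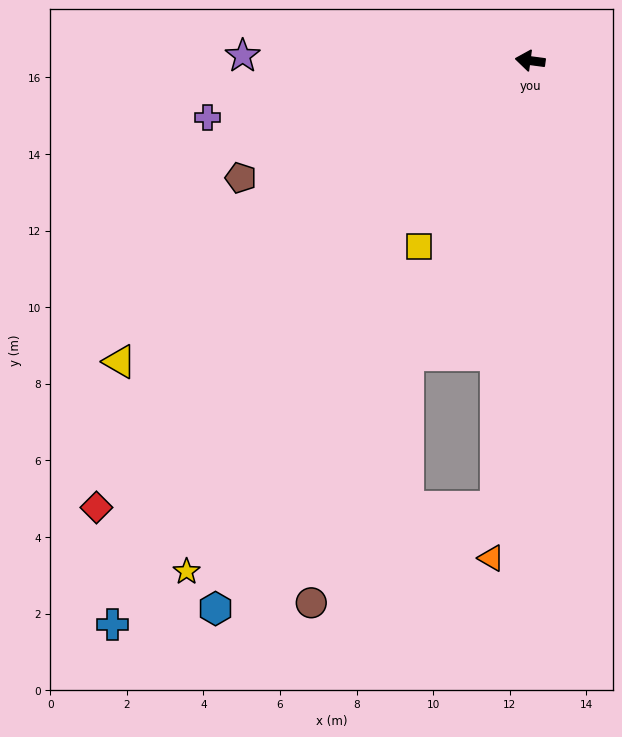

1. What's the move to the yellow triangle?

turn left 44°, forward 13.3 m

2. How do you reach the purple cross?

turn left 18°, forward 8.6 m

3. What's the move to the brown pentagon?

turn left 30°, forward 8.2 m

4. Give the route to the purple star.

turn left 7°, forward 7.5 m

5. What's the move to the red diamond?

turn left 53°, forward 16.3 m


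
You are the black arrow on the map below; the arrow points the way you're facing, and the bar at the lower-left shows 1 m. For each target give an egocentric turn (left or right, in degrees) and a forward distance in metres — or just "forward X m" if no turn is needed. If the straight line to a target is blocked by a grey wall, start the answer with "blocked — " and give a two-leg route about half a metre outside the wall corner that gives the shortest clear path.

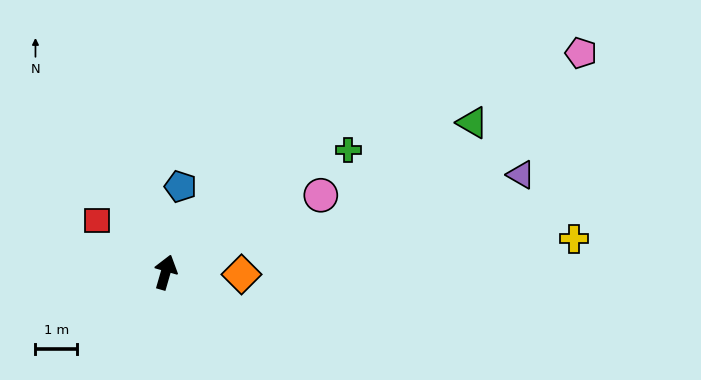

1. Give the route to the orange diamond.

turn right 76°, forward 1.8 m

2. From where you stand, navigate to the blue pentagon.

turn left 6°, forward 2.1 m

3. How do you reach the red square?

turn left 69°, forward 2.1 m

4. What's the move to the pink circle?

turn right 47°, forward 4.1 m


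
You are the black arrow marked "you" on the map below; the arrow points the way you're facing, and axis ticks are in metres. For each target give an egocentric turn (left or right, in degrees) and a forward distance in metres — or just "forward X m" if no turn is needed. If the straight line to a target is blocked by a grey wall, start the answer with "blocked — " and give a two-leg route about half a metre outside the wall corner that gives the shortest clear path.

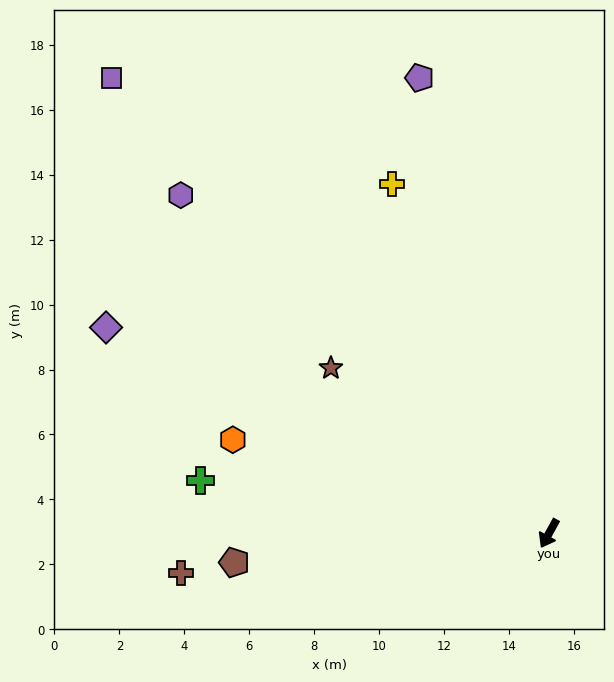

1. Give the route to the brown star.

turn right 98°, forward 8.4 m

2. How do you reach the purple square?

turn right 107°, forward 19.4 m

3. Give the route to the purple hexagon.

turn right 104°, forward 15.4 m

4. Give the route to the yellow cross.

turn right 127°, forward 11.8 m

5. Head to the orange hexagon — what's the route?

turn right 78°, forward 10.1 m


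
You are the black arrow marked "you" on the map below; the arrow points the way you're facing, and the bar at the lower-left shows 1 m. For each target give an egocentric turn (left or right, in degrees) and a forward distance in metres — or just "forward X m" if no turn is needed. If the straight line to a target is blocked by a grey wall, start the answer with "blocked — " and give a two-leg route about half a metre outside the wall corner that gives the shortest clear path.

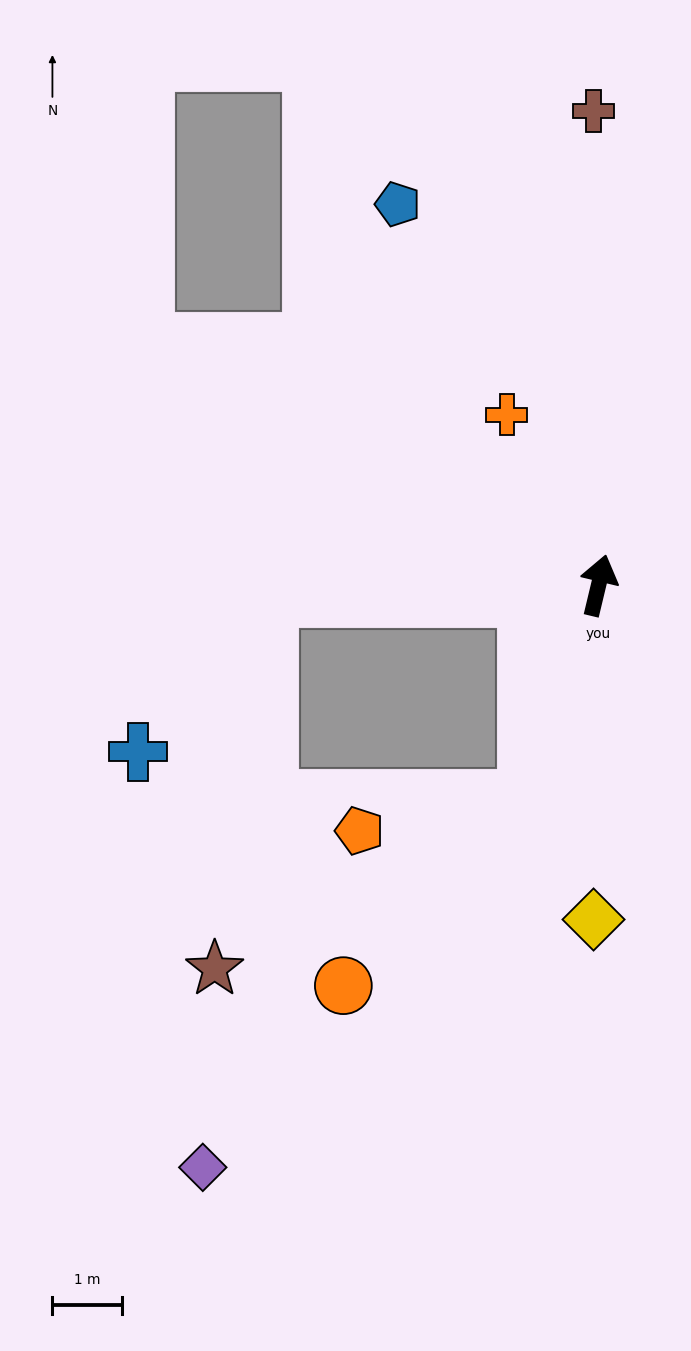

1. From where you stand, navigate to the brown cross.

turn left 14°, forward 6.9 m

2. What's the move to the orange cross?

turn left 42°, forward 2.8 m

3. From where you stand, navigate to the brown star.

blocked — turn left 175°, forward 3.3 m, then turn right 43°, forward 5.1 m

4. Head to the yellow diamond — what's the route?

turn right 167°, forward 4.8 m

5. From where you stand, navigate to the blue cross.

blocked — turn left 106°, forward 4.8 m, then turn left 47°, forward 2.9 m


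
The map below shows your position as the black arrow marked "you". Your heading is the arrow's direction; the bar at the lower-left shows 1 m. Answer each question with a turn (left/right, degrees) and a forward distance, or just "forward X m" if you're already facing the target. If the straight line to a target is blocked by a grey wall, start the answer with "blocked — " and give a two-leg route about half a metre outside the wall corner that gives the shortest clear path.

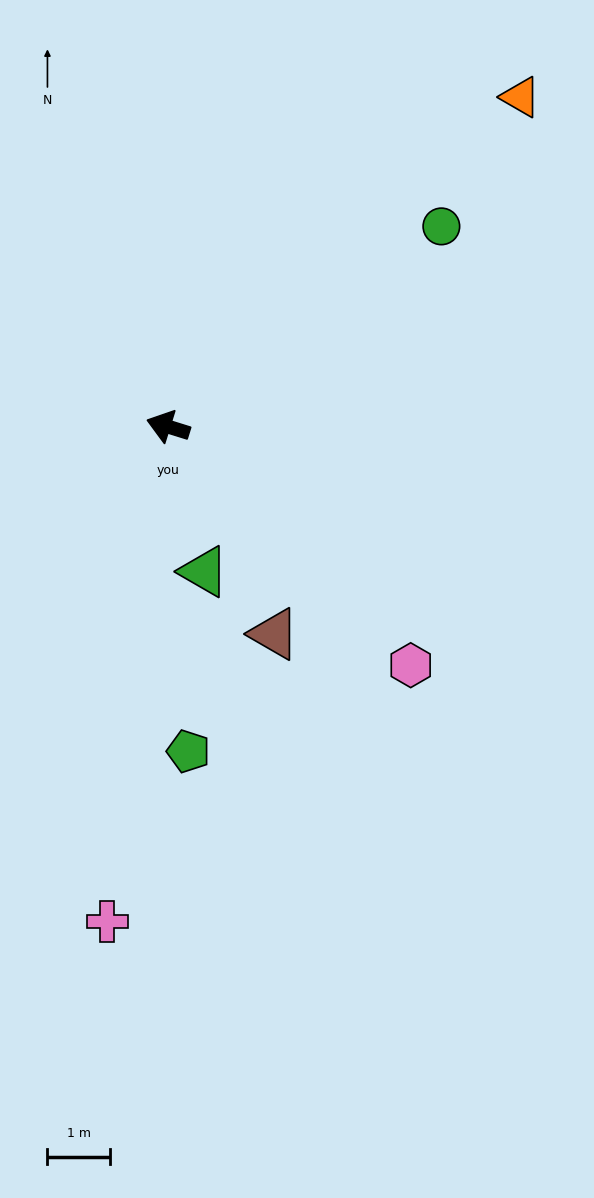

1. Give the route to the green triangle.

turn left 121°, forward 2.4 m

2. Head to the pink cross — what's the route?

turn left 100°, forward 8.0 m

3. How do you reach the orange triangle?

turn right 120°, forward 7.7 m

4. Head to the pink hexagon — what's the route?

turn left 153°, forward 5.5 m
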